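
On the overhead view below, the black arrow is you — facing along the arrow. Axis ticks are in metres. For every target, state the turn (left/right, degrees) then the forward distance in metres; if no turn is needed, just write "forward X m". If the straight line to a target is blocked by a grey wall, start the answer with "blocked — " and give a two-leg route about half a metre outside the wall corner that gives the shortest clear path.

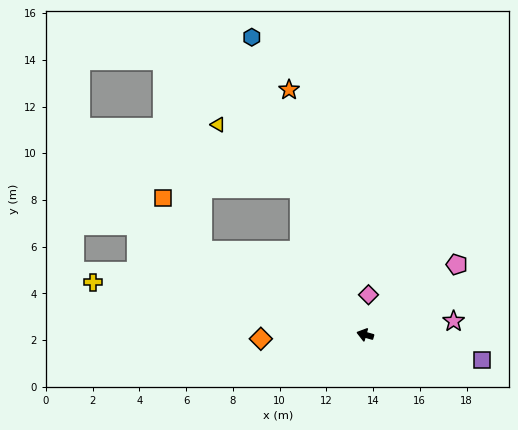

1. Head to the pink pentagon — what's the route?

turn right 127°, forward 4.9 m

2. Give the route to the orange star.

turn right 57°, forward 11.0 m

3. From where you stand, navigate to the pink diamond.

turn right 79°, forward 1.7 m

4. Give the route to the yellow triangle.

blocked — turn right 50°, forward 6.9 m, then turn left 28°, forward 4.4 m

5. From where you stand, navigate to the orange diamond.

turn left 18°, forward 4.5 m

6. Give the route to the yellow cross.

turn left 5°, forward 11.9 m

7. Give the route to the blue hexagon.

turn right 53°, forward 13.6 m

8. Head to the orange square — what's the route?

blocked — turn right 11°, forward 7.8 m, then turn right 26°, forward 2.8 m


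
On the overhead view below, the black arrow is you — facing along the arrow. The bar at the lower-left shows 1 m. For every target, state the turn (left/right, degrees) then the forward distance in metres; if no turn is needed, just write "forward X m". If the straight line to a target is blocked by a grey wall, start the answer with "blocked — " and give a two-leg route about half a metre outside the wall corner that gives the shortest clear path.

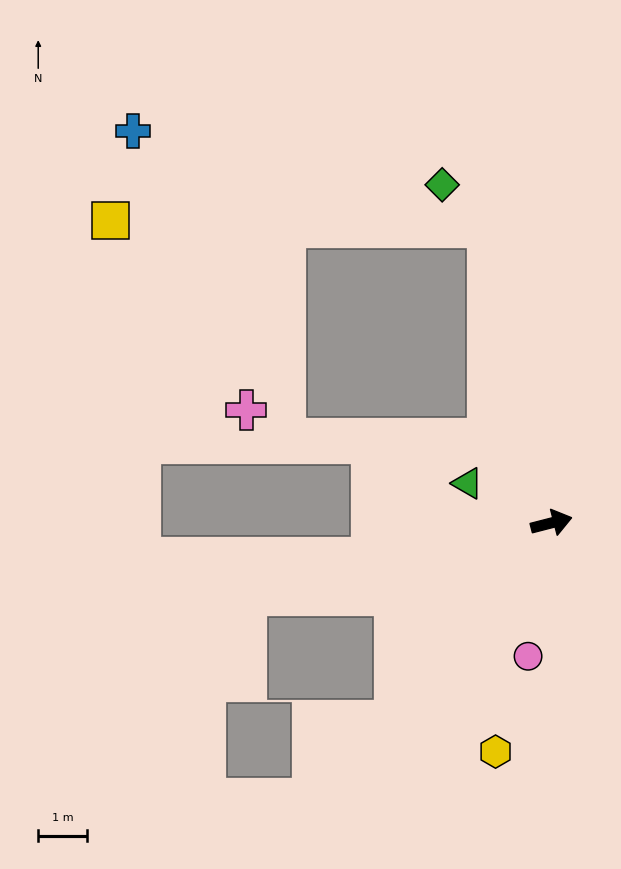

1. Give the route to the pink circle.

turn right 114°, forward 2.8 m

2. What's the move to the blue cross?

blocked — turn left 88°, forward 6.2 m, then turn left 62°, forward 7.6 m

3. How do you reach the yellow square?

blocked — turn left 88°, forward 6.2 m, then turn left 77°, forward 7.8 m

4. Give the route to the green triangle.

turn left 140°, forward 1.9 m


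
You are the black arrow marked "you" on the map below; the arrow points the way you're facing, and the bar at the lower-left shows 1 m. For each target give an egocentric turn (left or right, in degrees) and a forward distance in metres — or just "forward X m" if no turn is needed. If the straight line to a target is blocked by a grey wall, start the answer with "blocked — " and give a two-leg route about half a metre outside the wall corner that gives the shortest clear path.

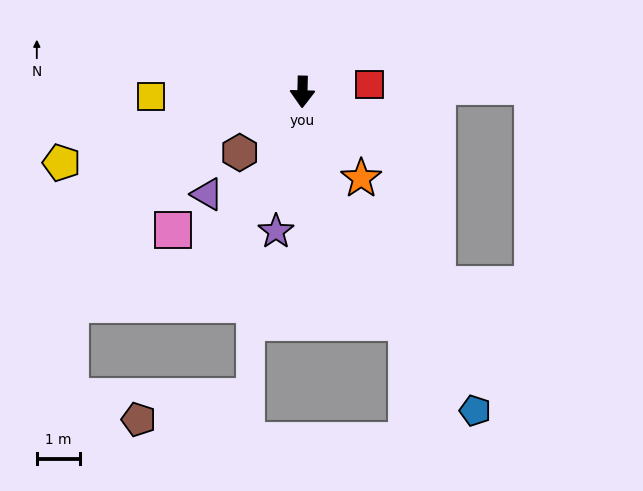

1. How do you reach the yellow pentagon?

turn right 72°, forward 5.8 m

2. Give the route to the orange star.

turn left 35°, forward 2.4 m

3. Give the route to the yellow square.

turn right 87°, forward 3.5 m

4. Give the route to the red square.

turn left 97°, forward 1.6 m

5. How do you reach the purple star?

turn right 9°, forward 3.3 m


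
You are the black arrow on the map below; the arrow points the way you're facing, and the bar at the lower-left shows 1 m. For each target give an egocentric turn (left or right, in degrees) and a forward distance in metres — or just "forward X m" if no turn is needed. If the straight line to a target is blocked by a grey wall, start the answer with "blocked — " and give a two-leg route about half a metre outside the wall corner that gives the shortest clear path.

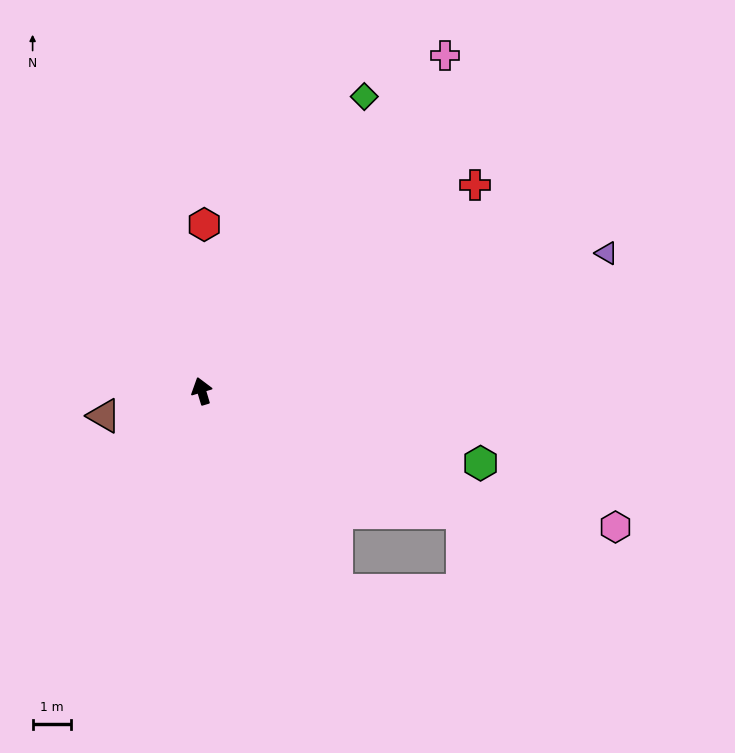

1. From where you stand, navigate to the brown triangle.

turn left 88°, forward 2.7 m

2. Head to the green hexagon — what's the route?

turn right 121°, forward 7.6 m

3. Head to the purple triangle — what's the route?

turn right 88°, forward 11.3 m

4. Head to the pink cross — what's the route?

turn right 53°, forward 10.9 m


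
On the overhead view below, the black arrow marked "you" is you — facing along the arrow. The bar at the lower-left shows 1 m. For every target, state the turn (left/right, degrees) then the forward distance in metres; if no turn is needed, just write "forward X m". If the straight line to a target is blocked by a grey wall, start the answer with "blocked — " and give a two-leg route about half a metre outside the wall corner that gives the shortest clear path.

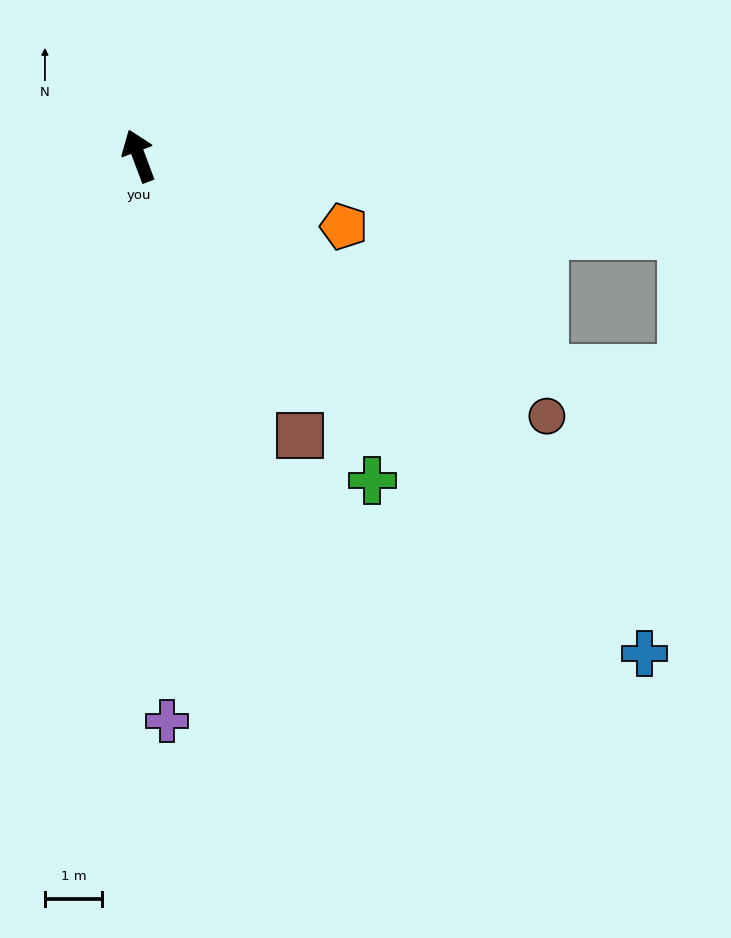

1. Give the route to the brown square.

turn right 171°, forward 5.6 m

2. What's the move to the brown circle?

turn right 143°, forward 8.5 m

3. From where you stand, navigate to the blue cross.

turn right 155°, forward 12.4 m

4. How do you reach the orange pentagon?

turn right 130°, forward 3.8 m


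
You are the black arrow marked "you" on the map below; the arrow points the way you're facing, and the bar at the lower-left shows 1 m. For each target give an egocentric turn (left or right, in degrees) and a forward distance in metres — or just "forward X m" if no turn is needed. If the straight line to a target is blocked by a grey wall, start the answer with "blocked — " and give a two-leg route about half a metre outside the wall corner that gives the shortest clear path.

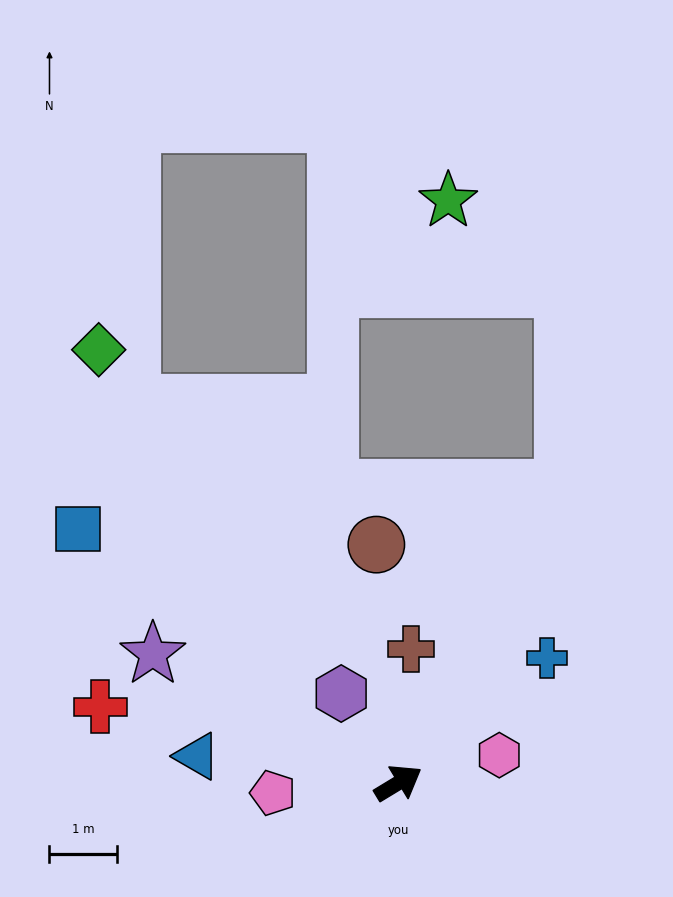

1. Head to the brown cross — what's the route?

turn left 53°, forward 2.0 m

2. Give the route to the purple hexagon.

turn left 91°, forward 1.6 m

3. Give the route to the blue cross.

turn left 9°, forward 2.9 m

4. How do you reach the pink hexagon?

turn right 16°, forward 1.6 m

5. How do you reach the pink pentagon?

turn left 153°, forward 1.9 m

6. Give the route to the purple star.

turn left 121°, forward 4.1 m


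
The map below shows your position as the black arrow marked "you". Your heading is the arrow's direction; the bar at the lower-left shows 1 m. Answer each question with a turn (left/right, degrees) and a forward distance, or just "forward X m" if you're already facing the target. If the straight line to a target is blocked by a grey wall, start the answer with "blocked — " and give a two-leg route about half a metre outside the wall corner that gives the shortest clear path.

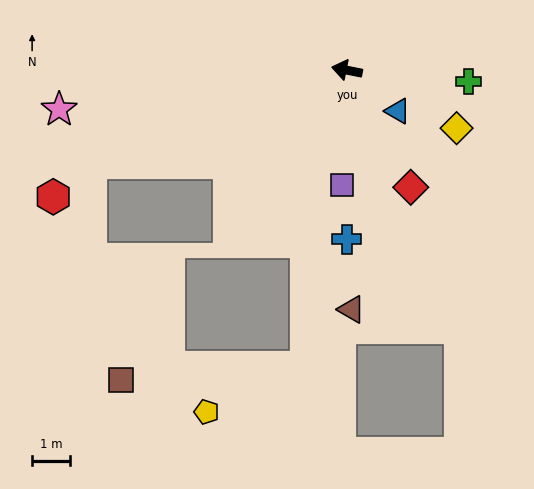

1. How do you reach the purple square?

turn left 99°, forward 3.0 m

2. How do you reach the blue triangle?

turn left 153°, forward 1.7 m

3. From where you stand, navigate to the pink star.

turn left 19°, forward 7.6 m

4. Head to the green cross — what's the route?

turn right 174°, forward 3.2 m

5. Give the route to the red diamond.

turn left 130°, forward 3.5 m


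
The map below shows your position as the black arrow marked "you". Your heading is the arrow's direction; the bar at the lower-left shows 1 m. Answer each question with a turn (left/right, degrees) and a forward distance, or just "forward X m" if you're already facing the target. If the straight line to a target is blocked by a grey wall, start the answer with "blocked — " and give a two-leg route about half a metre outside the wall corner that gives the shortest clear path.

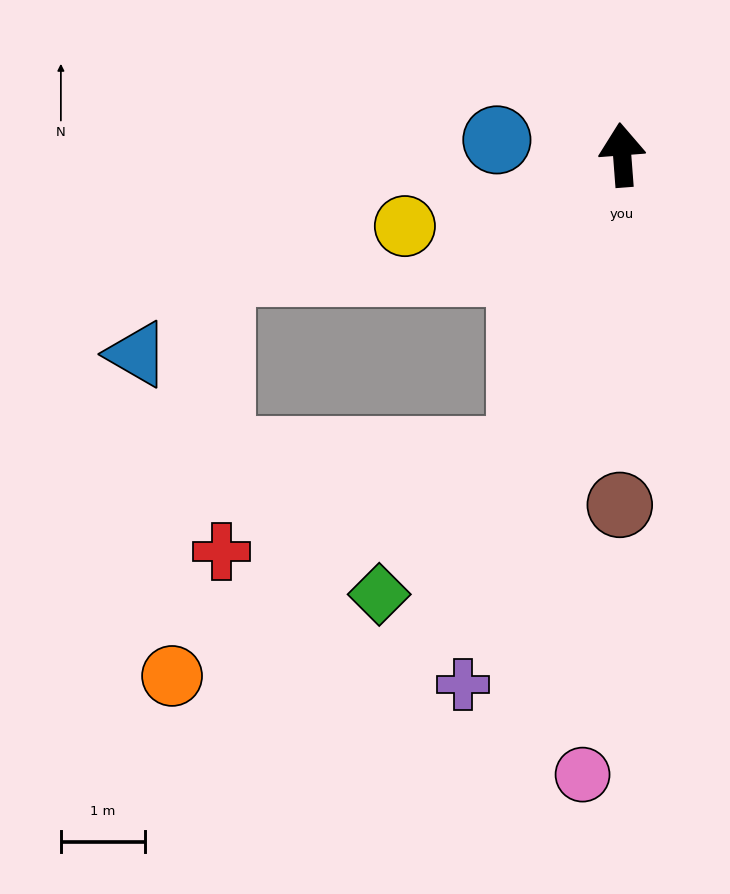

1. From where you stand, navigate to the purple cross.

turn left 159°, forward 6.6 m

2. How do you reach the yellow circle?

turn left 104°, forward 2.7 m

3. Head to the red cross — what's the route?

blocked — turn left 157°, forward 3.7 m, then turn right 53°, forward 3.8 m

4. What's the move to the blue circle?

turn left 79°, forward 1.5 m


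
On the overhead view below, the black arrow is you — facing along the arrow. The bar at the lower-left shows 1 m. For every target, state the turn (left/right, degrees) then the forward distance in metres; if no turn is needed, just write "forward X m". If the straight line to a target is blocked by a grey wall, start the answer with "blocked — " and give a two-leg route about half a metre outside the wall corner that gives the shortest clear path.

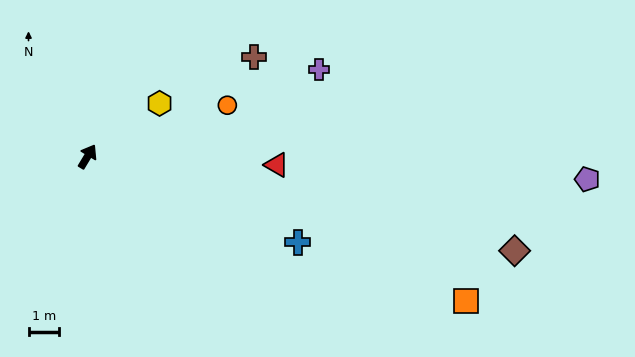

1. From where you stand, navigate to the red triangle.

turn right 62°, forward 6.1 m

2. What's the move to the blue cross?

turn right 81°, forward 7.4 m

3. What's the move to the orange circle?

turn right 39°, forward 4.8 m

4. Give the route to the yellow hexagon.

turn right 23°, forward 2.9 m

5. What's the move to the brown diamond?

turn right 71°, forward 14.2 m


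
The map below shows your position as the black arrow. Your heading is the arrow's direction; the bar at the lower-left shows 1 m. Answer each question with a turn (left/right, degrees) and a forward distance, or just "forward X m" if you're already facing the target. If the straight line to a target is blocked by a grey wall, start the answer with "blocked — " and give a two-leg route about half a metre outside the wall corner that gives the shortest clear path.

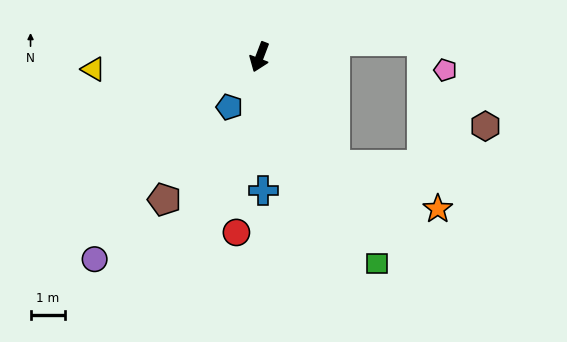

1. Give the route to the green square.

turn left 50°, forward 6.8 m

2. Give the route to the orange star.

blocked — turn left 56°, forward 3.8 m, then turn left 32°, forward 3.2 m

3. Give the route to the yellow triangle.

turn right 65°, forward 4.8 m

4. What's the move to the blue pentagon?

turn right 10°, forward 1.7 m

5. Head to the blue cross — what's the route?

turn left 22°, forward 3.8 m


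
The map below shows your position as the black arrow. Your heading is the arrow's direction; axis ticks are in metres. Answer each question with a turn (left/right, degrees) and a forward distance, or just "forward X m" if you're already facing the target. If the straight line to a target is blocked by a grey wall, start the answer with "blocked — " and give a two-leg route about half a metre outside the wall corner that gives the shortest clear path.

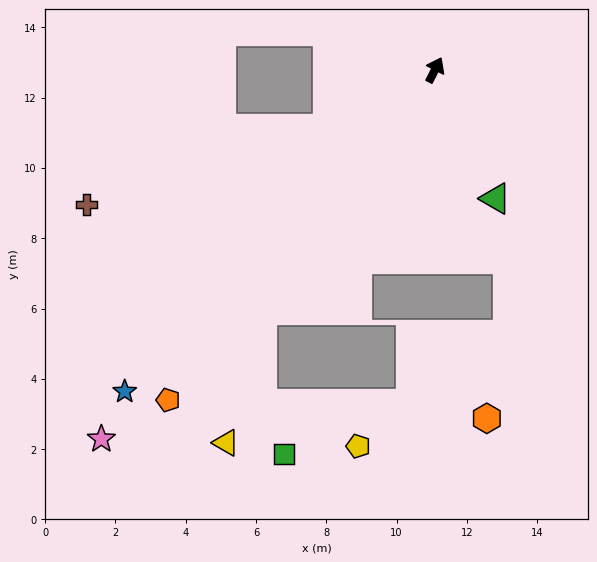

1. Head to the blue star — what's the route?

turn left 163°, forward 12.7 m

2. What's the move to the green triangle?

turn right 128°, forward 4.0 m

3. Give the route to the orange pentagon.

turn left 168°, forward 12.1 m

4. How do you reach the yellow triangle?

blocked — turn left 171°, forward 8.4 m, then turn left 21°, forward 3.9 m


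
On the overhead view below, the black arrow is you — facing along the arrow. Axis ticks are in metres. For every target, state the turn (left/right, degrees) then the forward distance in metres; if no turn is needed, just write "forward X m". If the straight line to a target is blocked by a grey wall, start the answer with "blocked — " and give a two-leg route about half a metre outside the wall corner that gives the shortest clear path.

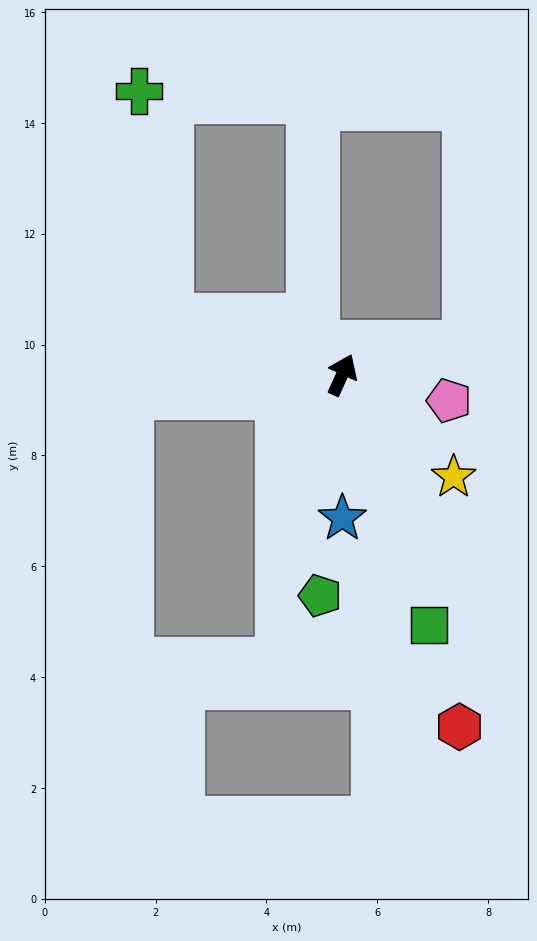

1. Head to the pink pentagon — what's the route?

turn right 79°, forward 2.0 m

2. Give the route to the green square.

turn right 137°, forward 4.8 m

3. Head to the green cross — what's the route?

blocked — turn left 96°, forward 3.3 m, then turn right 64°, forward 4.1 m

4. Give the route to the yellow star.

turn right 108°, forward 2.7 m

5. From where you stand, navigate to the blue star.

turn right 156°, forward 2.6 m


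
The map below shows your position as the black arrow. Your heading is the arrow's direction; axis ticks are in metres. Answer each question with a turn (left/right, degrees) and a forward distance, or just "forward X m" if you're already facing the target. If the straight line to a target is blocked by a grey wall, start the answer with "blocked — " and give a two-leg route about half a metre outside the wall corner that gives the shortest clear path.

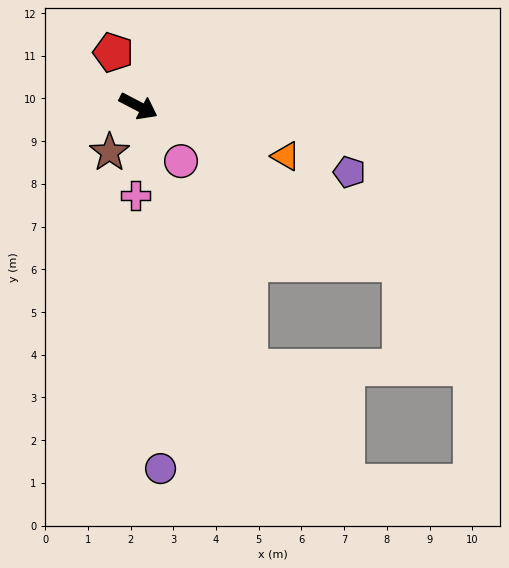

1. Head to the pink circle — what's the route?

turn right 25°, forward 1.6 m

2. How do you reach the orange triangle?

turn left 9°, forward 3.6 m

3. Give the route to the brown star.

turn right 94°, forward 1.3 m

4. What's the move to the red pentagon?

turn left 143°, forward 1.4 m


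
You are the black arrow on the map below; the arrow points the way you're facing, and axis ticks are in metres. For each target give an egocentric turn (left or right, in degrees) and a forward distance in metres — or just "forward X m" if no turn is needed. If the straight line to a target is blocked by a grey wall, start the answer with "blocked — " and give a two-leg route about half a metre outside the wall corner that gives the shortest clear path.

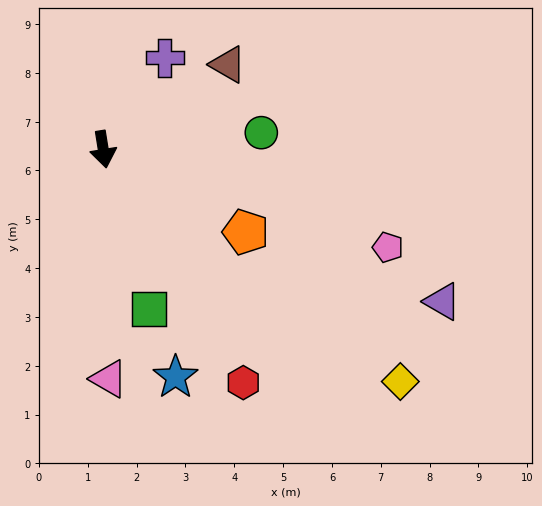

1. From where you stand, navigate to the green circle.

turn left 87°, forward 3.3 m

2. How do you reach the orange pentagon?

turn left 51°, forward 3.4 m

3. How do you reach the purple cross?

turn left 137°, forward 2.3 m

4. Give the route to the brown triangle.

turn left 115°, forward 3.1 m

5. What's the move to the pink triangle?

turn right 8°, forward 4.7 m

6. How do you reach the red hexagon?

turn left 22°, forward 5.6 m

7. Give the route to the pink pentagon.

turn left 62°, forward 6.2 m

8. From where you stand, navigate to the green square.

turn left 7°, forward 3.4 m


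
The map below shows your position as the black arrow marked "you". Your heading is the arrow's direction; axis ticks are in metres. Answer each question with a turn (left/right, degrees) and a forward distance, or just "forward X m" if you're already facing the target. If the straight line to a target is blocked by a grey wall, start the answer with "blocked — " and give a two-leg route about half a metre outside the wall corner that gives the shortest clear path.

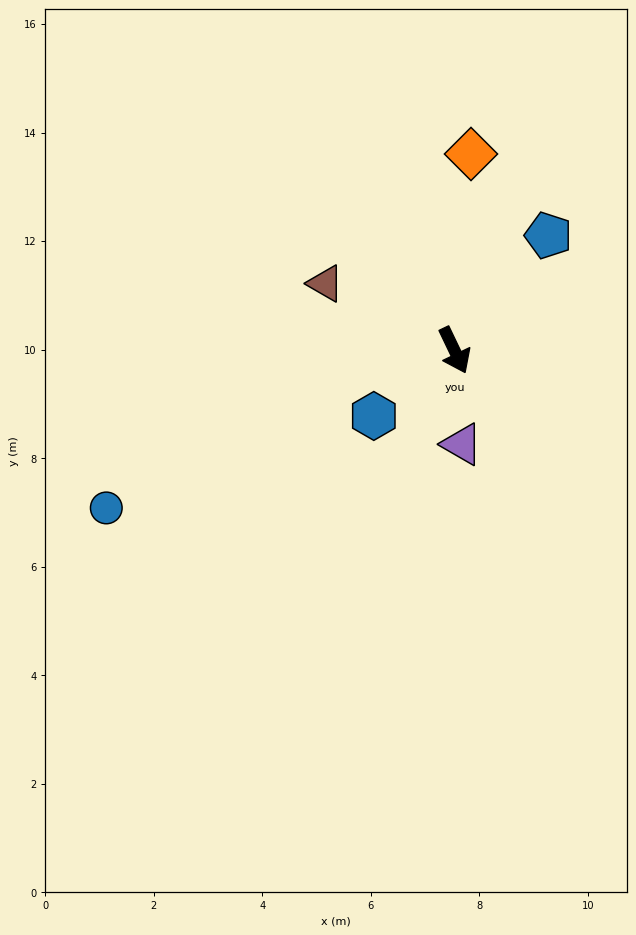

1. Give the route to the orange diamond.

turn left 150°, forward 3.6 m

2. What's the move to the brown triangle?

turn right 143°, forward 2.7 m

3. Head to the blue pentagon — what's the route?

turn left 115°, forward 2.7 m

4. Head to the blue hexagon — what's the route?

turn right 76°, forward 1.9 m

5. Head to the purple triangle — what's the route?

turn right 21°, forward 1.7 m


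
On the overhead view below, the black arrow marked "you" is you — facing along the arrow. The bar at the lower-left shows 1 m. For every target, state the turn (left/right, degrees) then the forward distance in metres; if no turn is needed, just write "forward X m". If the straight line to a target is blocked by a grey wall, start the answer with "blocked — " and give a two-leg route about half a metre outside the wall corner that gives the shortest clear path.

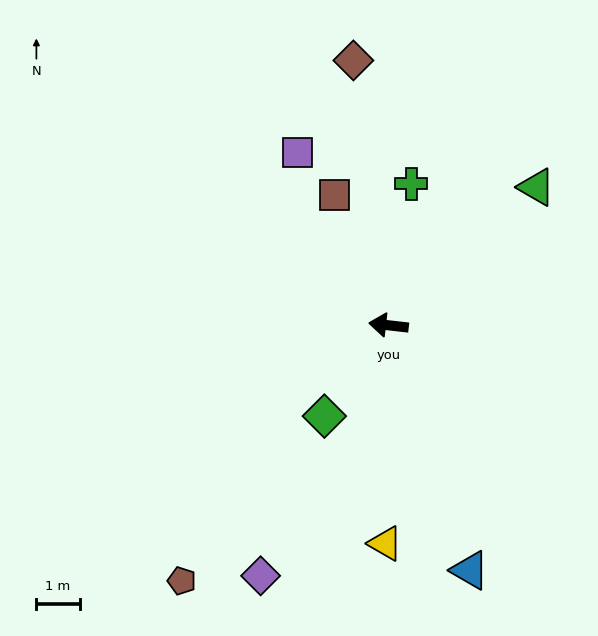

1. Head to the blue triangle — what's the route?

turn left 115°, forward 6.0 m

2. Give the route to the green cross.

turn right 93°, forward 3.3 m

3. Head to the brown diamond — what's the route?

turn right 76°, forward 6.2 m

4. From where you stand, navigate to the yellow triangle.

turn left 96°, forward 5.0 m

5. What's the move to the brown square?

turn right 61°, forward 3.3 m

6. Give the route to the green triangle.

turn right 130°, forward 4.7 m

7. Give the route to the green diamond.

turn left 61°, forward 2.6 m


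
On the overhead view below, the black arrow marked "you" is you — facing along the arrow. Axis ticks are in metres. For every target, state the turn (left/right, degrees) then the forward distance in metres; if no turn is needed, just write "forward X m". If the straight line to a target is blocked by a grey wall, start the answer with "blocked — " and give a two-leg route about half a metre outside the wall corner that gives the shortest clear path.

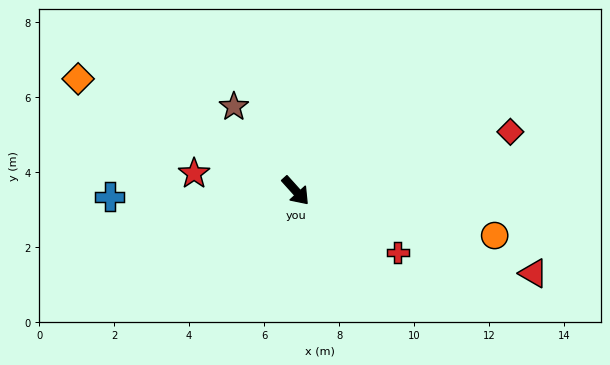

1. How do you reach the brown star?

turn left 174°, forward 2.8 m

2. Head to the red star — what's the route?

turn right 142°, forward 2.7 m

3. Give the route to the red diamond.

turn left 63°, forward 5.9 m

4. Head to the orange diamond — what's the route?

turn right 159°, forward 6.5 m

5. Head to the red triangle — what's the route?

turn left 29°, forward 6.7 m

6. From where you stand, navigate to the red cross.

turn left 17°, forward 3.2 m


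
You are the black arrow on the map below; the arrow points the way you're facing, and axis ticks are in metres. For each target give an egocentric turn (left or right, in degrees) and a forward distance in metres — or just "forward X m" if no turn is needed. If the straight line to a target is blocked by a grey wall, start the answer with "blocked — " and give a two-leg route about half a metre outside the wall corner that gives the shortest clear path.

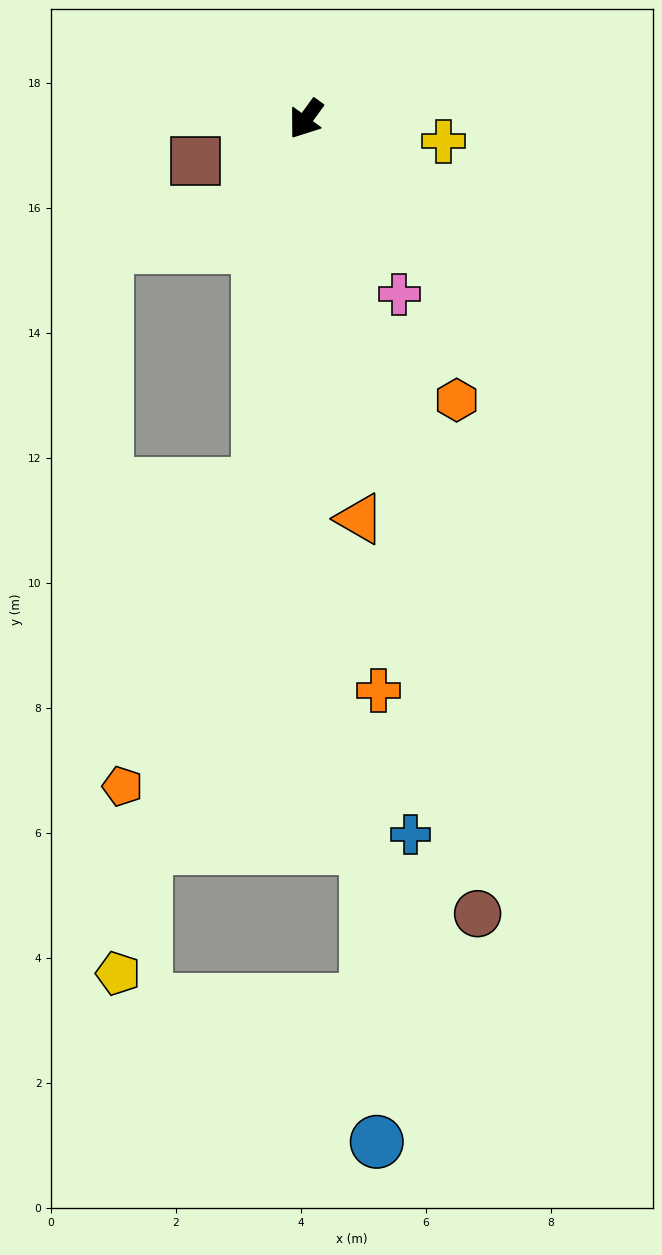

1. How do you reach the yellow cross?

turn left 117°, forward 2.2 m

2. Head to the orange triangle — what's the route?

turn left 44°, forward 6.5 m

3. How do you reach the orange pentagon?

blocked — turn left 28°, forward 5.9 m, then turn right 16°, forward 5.3 m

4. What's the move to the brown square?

turn right 33°, forward 1.9 m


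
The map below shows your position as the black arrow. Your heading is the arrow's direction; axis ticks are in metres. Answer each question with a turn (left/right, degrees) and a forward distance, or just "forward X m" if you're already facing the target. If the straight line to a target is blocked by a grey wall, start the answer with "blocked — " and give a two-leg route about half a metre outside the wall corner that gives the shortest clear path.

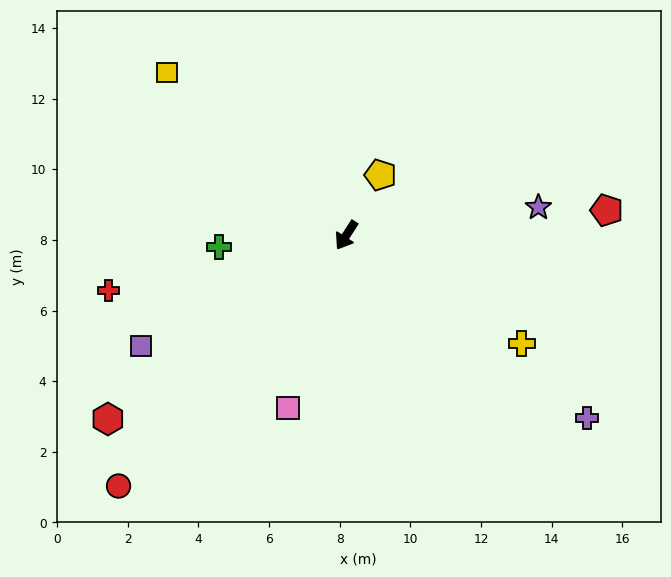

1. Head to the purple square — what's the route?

turn right 29°, forward 6.6 m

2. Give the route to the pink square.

turn left 14°, forward 5.2 m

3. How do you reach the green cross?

turn right 52°, forward 3.6 m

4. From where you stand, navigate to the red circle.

turn right 9°, forward 9.6 m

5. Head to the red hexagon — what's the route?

turn right 20°, forward 8.5 m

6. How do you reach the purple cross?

turn left 86°, forward 8.6 m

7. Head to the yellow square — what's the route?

turn right 99°, forward 6.9 m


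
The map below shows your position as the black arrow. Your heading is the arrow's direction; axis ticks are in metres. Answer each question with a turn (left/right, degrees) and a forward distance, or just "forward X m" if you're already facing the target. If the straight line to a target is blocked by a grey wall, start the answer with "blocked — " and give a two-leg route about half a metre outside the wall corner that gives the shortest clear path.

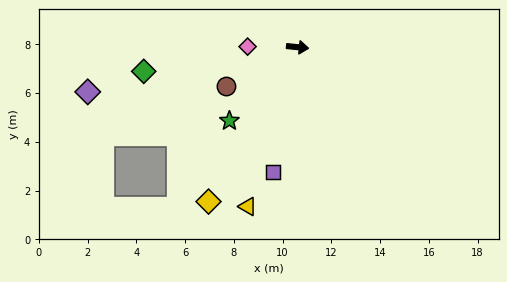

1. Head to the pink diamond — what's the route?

turn right 175°, forward 2.0 m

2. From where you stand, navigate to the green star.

turn right 127°, forward 4.1 m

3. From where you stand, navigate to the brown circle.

turn right 145°, forward 3.3 m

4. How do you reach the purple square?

turn right 95°, forward 5.2 m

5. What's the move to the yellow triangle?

turn right 102°, forward 6.8 m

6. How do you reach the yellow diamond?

turn right 114°, forward 7.3 m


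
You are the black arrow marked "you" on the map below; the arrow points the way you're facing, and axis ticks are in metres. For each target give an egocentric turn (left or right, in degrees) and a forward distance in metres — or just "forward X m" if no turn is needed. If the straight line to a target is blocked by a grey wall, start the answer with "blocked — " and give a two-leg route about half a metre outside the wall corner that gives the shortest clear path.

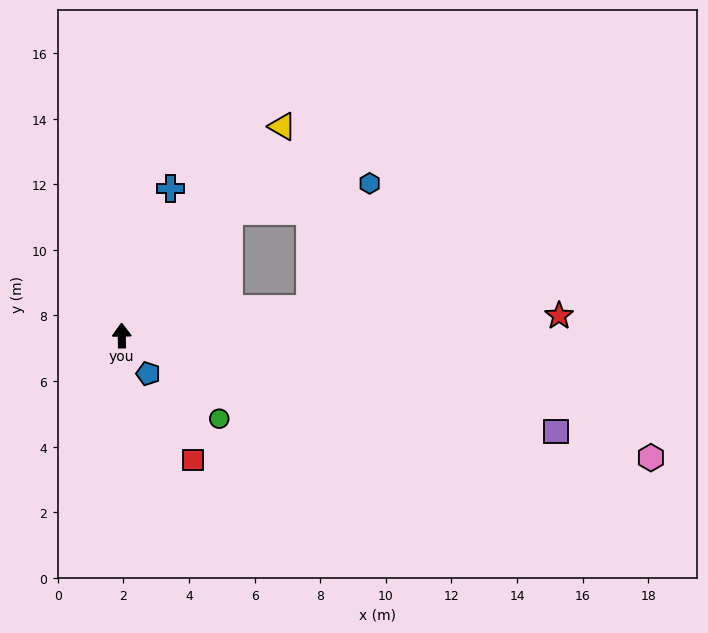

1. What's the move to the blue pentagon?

turn right 146°, forward 1.4 m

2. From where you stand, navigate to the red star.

turn right 88°, forward 13.3 m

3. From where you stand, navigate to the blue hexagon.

blocked — turn right 42°, forward 5.0 m, then turn right 38°, forward 4.4 m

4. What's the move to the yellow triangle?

turn right 38°, forward 8.0 m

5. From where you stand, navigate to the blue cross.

turn right 19°, forward 4.7 m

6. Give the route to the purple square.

turn right 103°, forward 13.6 m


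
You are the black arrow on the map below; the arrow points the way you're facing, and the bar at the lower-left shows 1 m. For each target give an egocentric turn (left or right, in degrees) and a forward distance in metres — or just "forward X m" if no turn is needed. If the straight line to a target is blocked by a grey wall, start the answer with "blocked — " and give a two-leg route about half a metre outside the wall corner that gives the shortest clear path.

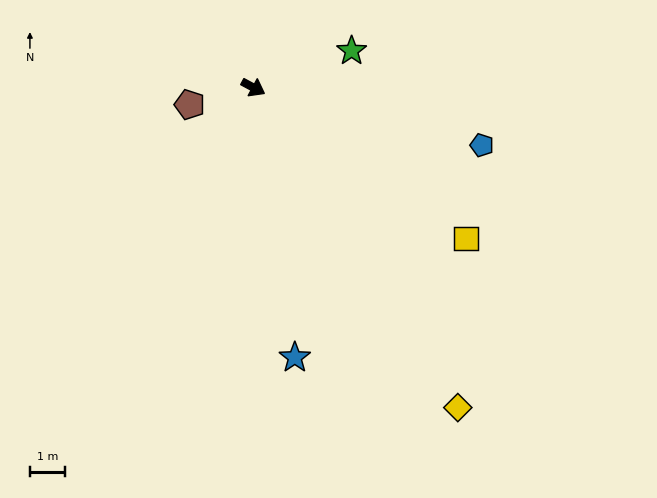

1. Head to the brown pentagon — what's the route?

turn right 137°, forward 1.9 m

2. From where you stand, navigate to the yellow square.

turn right 7°, forward 7.4 m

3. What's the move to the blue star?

turn right 53°, forward 7.8 m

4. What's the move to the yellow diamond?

turn right 29°, forward 10.8 m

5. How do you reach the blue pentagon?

turn left 14°, forward 6.7 m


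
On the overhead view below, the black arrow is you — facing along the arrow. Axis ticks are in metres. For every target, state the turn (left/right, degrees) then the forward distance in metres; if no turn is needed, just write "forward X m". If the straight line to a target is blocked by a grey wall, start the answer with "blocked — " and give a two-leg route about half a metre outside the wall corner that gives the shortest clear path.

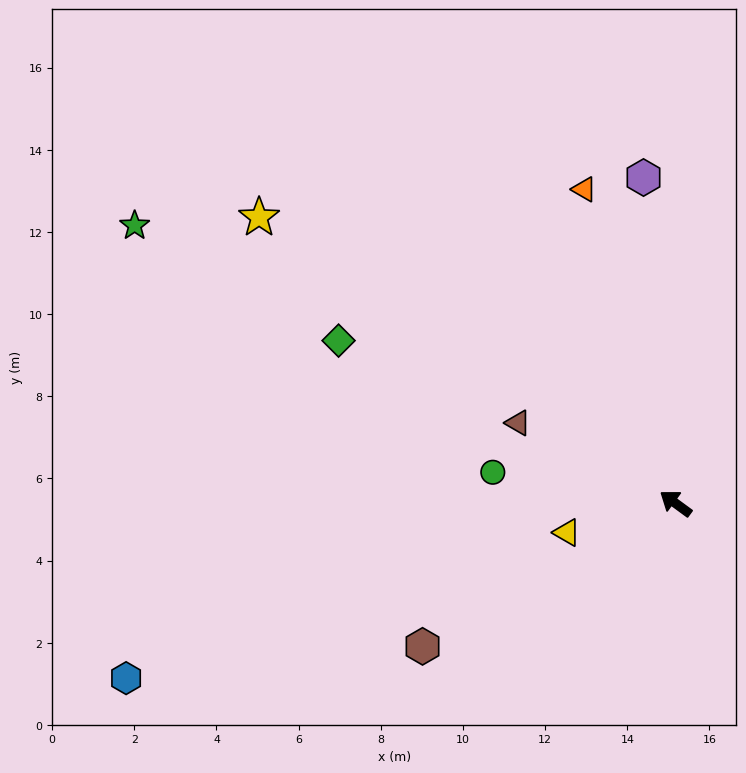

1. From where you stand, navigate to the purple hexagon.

turn right 48°, forward 8.0 m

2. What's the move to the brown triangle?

turn left 9°, forward 4.3 m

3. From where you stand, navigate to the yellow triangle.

turn left 51°, forward 2.7 m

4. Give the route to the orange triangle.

turn right 38°, forward 8.0 m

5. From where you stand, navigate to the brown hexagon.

turn left 66°, forward 7.1 m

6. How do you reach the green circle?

turn left 27°, forward 4.5 m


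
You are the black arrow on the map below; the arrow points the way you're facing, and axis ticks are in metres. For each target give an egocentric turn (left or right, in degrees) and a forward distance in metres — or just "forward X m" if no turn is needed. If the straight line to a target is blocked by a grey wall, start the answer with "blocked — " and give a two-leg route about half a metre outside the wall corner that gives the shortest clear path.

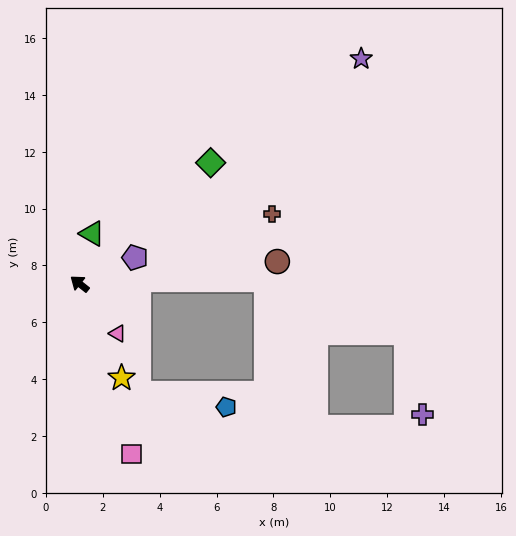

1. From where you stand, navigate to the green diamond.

turn right 99°, forward 6.3 m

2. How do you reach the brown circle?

turn right 135°, forward 7.0 m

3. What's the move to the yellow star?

turn left 152°, forward 3.6 m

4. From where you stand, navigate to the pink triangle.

turn left 166°, forward 2.2 m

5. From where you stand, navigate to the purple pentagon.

turn right 116°, forward 2.2 m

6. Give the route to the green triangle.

turn right 66°, forward 1.8 m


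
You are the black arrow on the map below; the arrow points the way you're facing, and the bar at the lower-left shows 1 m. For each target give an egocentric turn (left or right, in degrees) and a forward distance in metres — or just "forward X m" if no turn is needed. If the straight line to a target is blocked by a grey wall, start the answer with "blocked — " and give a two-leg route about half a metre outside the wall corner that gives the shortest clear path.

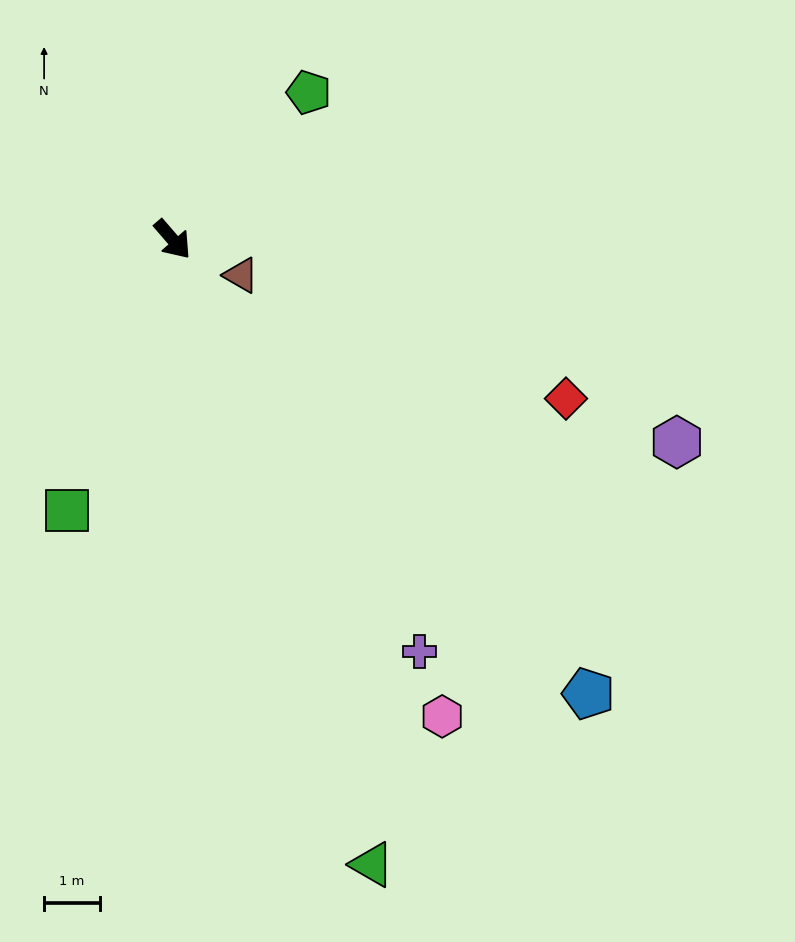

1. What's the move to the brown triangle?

turn left 22°, forward 1.4 m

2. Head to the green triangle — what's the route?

turn right 23°, forward 11.7 m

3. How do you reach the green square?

turn right 62°, forward 5.2 m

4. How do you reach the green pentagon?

turn left 96°, forward 3.6 m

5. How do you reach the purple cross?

turn right 10°, forward 8.6 m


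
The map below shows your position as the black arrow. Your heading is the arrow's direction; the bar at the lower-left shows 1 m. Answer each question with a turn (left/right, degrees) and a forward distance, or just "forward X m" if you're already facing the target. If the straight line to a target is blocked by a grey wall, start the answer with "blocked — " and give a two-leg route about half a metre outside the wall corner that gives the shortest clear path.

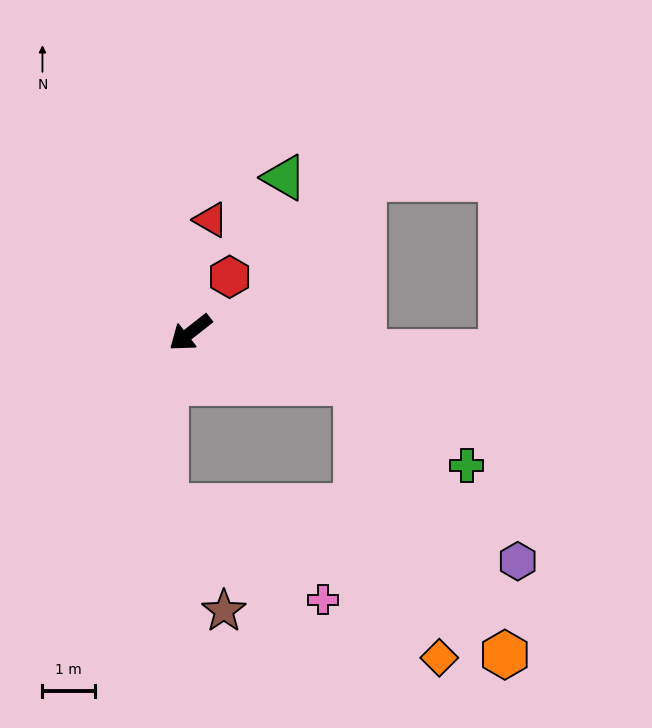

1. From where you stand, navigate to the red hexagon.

turn right 163°, forward 1.3 m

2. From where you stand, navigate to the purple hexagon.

blocked — turn left 125°, forward 3.3 m, then turn right 31°, forward 4.6 m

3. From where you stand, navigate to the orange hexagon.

blocked — turn left 125°, forward 3.3 m, then turn right 44°, forward 5.9 m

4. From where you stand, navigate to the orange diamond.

blocked — turn left 125°, forward 3.3 m, then turn right 56°, forward 5.5 m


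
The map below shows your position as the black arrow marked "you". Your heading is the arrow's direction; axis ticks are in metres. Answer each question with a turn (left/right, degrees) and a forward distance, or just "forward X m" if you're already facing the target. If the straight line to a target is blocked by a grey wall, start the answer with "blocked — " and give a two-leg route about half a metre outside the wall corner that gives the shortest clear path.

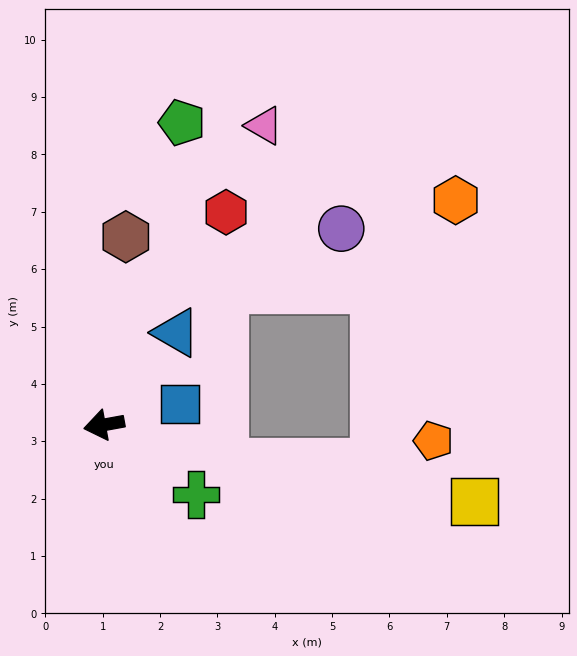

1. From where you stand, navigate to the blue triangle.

turn right 138°, forward 2.0 m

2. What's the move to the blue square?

turn right 175°, forward 1.4 m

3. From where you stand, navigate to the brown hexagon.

turn right 107°, forward 3.3 m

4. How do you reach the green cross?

turn left 133°, forward 2.0 m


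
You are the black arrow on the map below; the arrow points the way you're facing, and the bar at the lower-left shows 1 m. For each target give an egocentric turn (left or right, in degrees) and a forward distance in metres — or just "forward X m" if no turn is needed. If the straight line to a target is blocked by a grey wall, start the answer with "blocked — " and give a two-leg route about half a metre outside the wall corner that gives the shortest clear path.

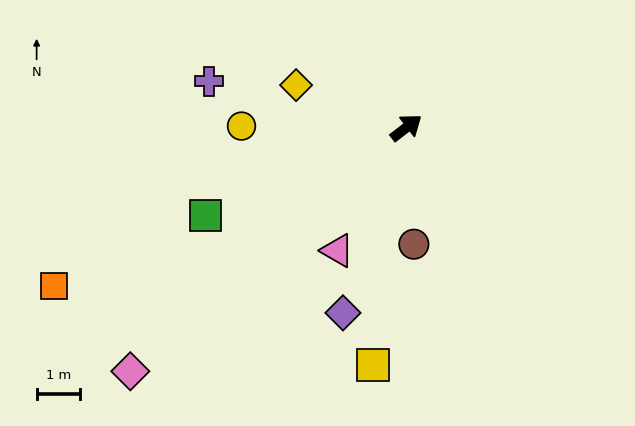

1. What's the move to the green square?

turn left 166°, forward 5.0 m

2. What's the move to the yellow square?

turn right 135°, forward 5.5 m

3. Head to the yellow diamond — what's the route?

turn left 121°, forward 2.7 m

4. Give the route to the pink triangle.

turn right 157°, forward 3.2 m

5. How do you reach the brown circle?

turn right 124°, forward 2.7 m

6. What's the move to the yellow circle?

turn left 142°, forward 3.8 m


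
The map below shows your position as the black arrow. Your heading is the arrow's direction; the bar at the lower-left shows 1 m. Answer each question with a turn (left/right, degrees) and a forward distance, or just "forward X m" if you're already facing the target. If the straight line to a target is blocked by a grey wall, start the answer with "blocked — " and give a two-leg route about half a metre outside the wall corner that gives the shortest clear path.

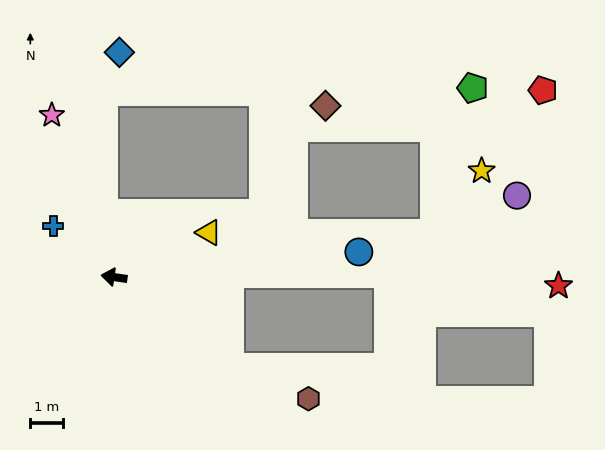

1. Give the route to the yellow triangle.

turn right 147°, forward 3.2 m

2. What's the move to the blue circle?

turn right 166°, forward 7.4 m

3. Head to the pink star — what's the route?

turn right 61°, forward 5.2 m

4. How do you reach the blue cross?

turn right 32°, forward 2.4 m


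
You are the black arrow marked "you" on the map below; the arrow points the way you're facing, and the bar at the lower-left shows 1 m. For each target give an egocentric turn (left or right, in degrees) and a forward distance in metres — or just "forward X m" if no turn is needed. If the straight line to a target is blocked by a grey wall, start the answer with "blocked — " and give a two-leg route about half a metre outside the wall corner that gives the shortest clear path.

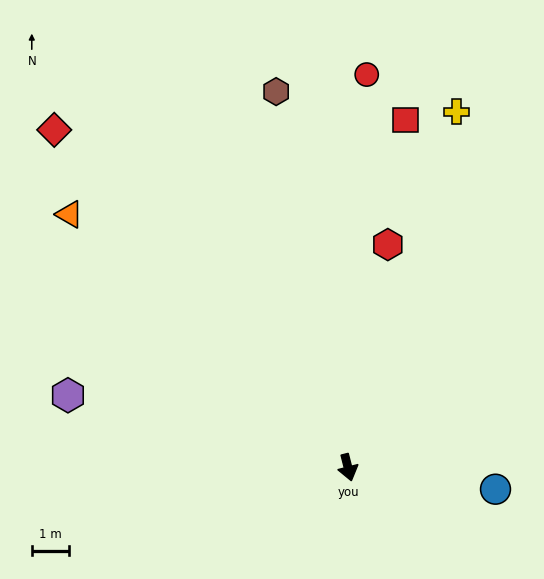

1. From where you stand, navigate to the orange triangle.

turn right 146°, forward 10.1 m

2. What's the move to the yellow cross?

turn left 149°, forward 10.0 m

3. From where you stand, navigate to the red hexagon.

turn left 156°, forward 6.1 m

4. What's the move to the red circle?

turn left 163°, forward 10.5 m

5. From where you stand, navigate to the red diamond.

turn right 153°, forward 12.0 m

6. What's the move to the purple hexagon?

turn right 119°, forward 7.7 m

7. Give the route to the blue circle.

turn left 67°, forward 4.0 m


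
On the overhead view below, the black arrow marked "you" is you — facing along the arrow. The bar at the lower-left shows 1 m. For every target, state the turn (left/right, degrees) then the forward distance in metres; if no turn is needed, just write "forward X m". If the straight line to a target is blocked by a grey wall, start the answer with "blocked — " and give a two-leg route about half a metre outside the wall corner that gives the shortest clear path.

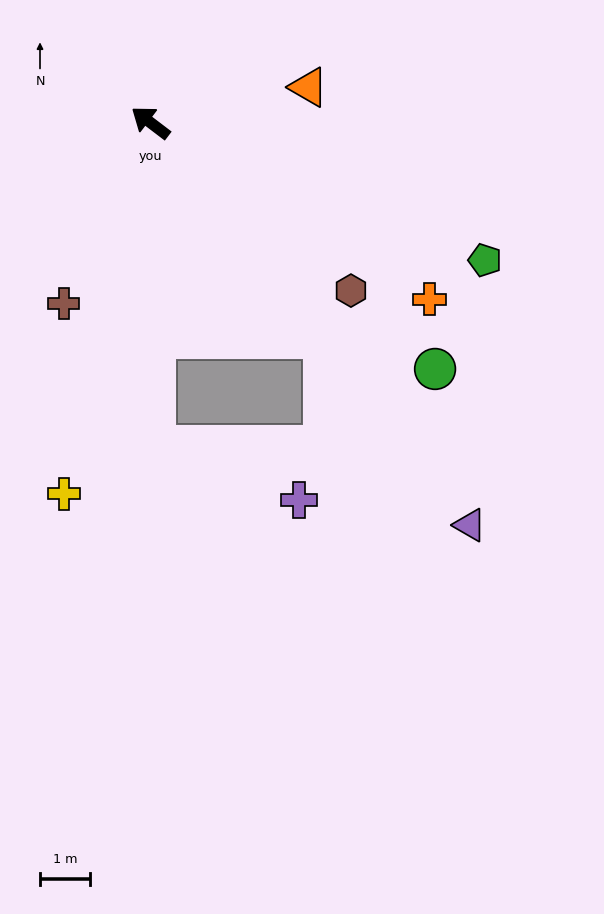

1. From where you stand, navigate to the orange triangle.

turn right 130°, forward 3.3 m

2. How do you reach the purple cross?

blocked — turn left 128°, forward 6.5 m, then turn left 69°, forward 3.1 m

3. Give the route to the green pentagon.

turn right 165°, forward 7.3 m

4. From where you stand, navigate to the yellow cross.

turn left 114°, forward 7.7 m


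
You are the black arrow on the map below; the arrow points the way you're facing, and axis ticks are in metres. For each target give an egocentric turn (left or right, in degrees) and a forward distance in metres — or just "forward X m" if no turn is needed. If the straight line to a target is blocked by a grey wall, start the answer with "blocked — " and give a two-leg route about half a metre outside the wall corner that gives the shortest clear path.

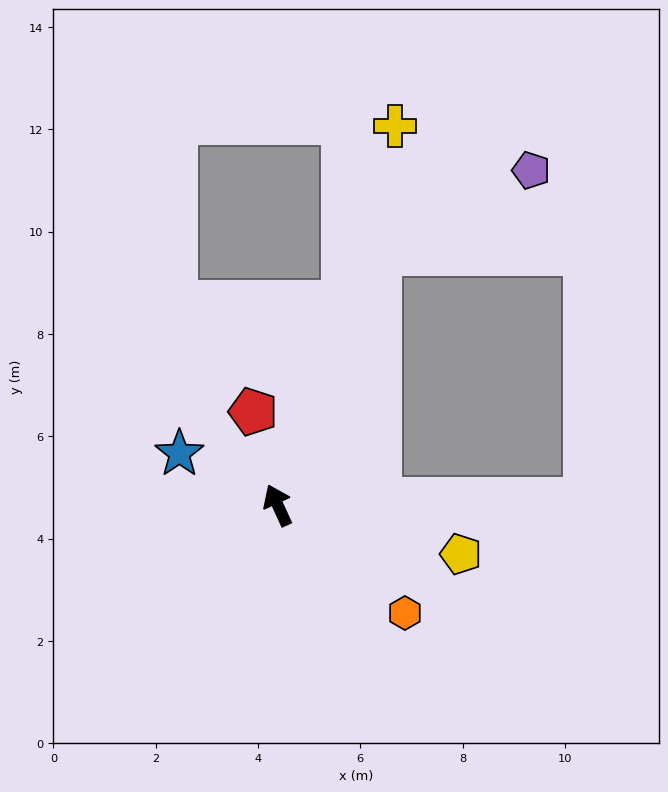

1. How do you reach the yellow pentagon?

turn right 129°, forward 3.7 m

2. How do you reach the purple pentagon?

blocked — turn right 47°, forward 5.3 m, then turn right 39°, forward 3.4 m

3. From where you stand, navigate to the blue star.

turn left 38°, forward 2.2 m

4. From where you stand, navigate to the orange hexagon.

turn right 155°, forward 3.3 m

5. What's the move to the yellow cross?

turn right 42°, forward 7.8 m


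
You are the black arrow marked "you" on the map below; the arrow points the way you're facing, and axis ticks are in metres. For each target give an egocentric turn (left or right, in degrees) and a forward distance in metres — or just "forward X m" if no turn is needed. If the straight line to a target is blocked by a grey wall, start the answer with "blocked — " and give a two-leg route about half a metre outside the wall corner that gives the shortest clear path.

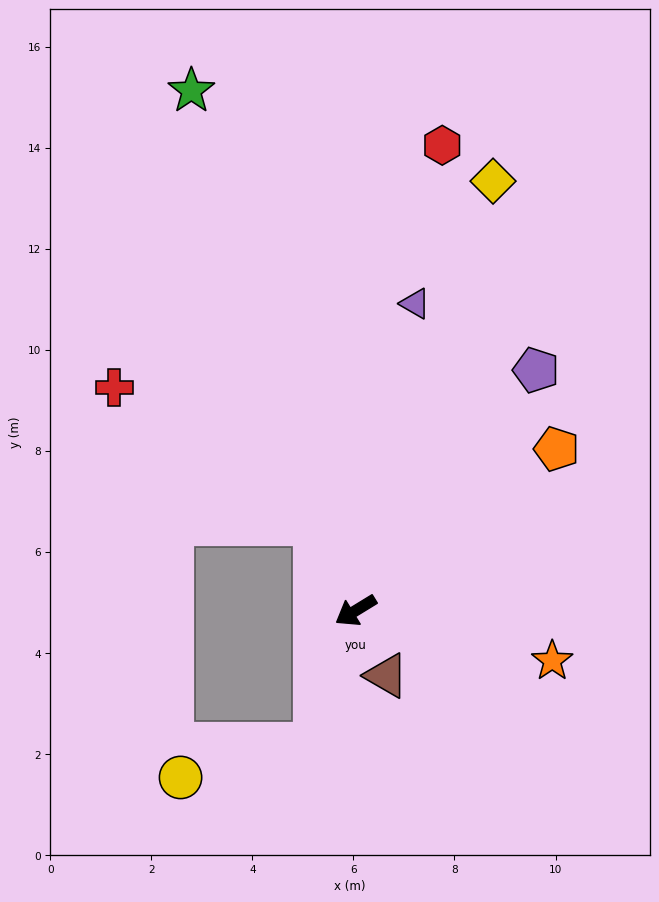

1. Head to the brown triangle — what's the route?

turn left 84°, forward 1.4 m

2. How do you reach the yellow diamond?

turn right 139°, forward 8.9 m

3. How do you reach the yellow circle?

blocked — turn left 42°, forward 2.8 m, then turn right 60°, forward 2.7 m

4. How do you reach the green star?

turn right 104°, forward 10.8 m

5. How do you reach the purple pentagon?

turn right 158°, forward 5.9 m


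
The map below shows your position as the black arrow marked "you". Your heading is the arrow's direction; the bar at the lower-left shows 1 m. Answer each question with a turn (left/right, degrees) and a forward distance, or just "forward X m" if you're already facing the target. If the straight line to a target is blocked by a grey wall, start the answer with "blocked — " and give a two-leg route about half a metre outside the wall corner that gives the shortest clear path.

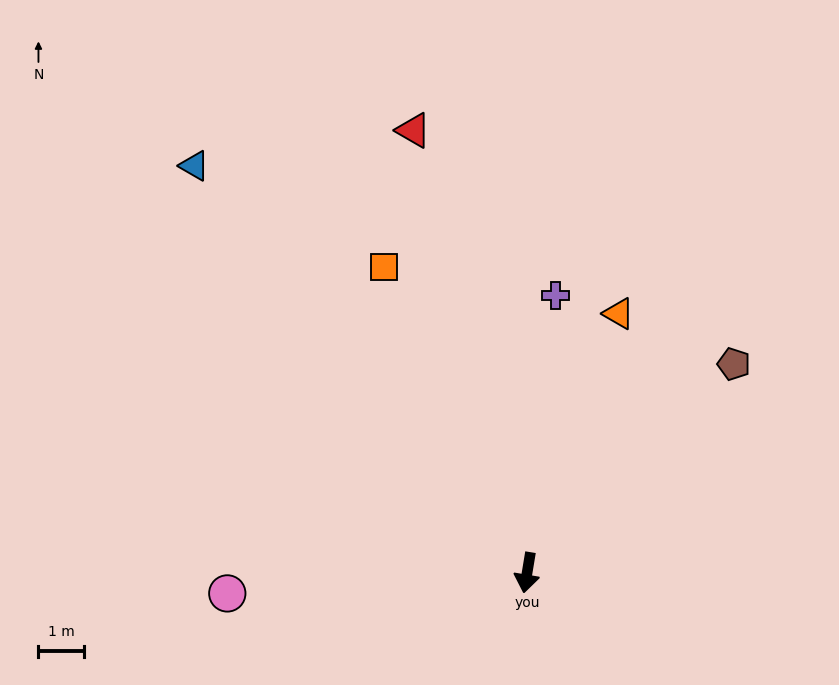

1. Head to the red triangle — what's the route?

turn right 156°, forward 10.0 m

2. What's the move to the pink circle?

turn right 77°, forward 6.6 m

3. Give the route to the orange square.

turn right 146°, forward 7.4 m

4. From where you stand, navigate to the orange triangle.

turn left 170°, forward 6.0 m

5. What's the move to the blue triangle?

turn right 131°, forward 11.5 m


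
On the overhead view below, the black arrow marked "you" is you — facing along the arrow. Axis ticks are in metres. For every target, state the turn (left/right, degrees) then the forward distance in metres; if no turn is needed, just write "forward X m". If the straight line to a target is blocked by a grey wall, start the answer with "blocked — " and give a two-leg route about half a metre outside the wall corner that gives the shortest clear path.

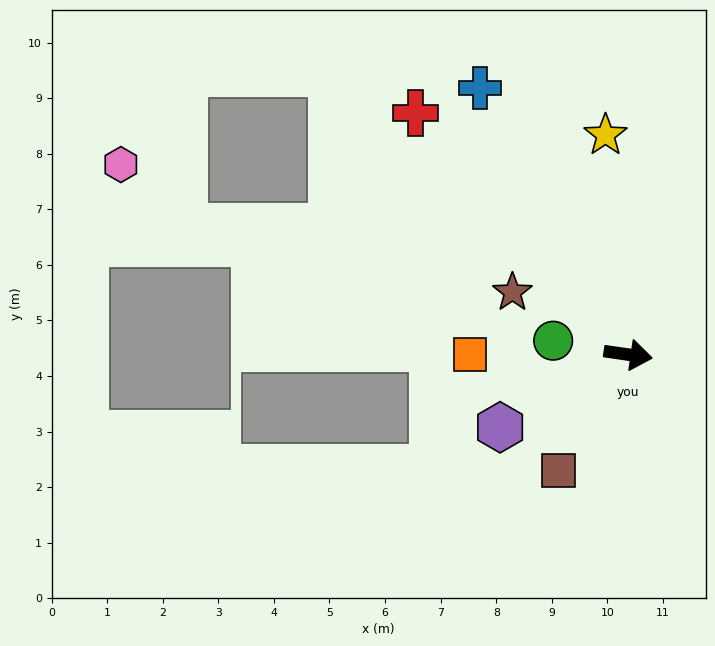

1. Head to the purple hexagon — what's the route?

turn right 142°, forward 2.6 m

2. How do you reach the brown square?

turn right 113°, forward 2.4 m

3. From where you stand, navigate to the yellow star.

turn left 104°, forward 4.0 m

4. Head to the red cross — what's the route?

turn left 140°, forward 5.8 m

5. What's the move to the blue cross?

turn left 127°, forward 5.5 m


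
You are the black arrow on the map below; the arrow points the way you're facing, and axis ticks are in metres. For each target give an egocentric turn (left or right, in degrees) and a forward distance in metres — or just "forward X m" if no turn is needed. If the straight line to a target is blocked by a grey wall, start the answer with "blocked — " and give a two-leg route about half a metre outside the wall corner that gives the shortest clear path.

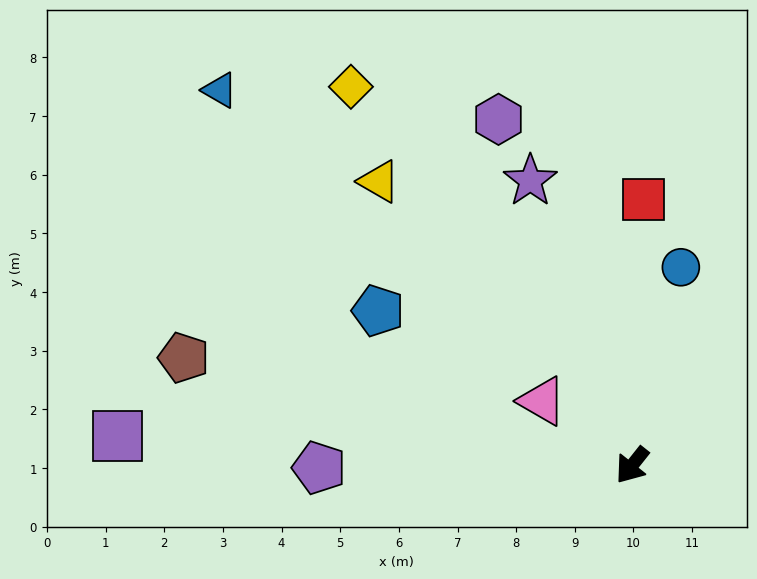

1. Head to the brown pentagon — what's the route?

turn right 65°, forward 7.9 m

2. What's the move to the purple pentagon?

turn right 51°, forward 5.3 m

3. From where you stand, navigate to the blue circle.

turn right 155°, forward 3.5 m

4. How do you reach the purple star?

turn right 122°, forward 5.2 m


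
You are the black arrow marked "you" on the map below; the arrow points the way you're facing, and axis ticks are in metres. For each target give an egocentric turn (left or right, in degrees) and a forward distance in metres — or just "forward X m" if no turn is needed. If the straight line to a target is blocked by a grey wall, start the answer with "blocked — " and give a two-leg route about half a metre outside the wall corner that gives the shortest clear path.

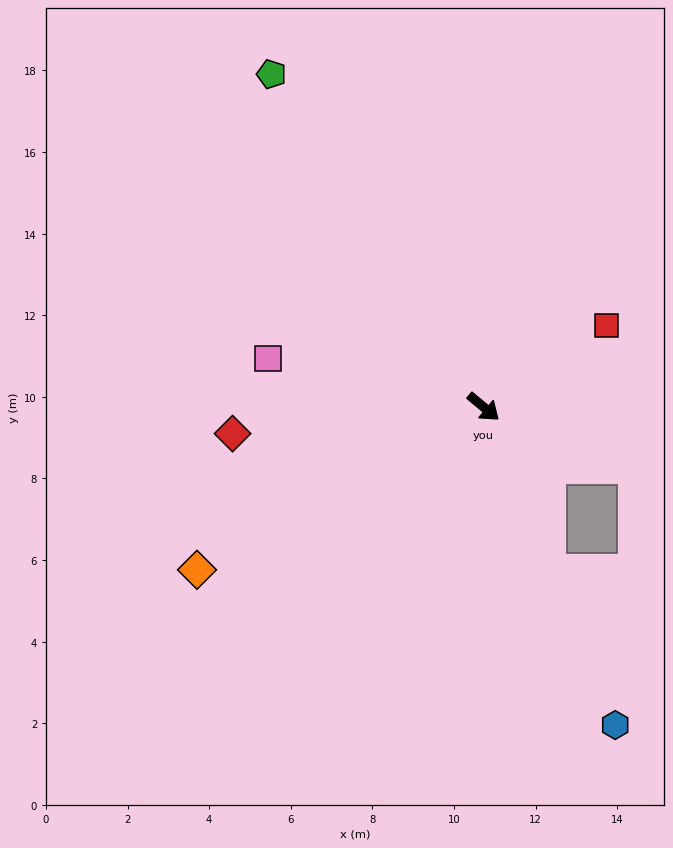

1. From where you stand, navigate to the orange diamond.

turn right 111°, forward 8.1 m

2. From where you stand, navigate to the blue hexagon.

turn right 28°, forward 8.4 m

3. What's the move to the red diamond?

turn right 134°, forward 6.2 m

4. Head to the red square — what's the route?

turn left 74°, forward 3.6 m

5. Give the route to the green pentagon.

turn left 162°, forward 9.7 m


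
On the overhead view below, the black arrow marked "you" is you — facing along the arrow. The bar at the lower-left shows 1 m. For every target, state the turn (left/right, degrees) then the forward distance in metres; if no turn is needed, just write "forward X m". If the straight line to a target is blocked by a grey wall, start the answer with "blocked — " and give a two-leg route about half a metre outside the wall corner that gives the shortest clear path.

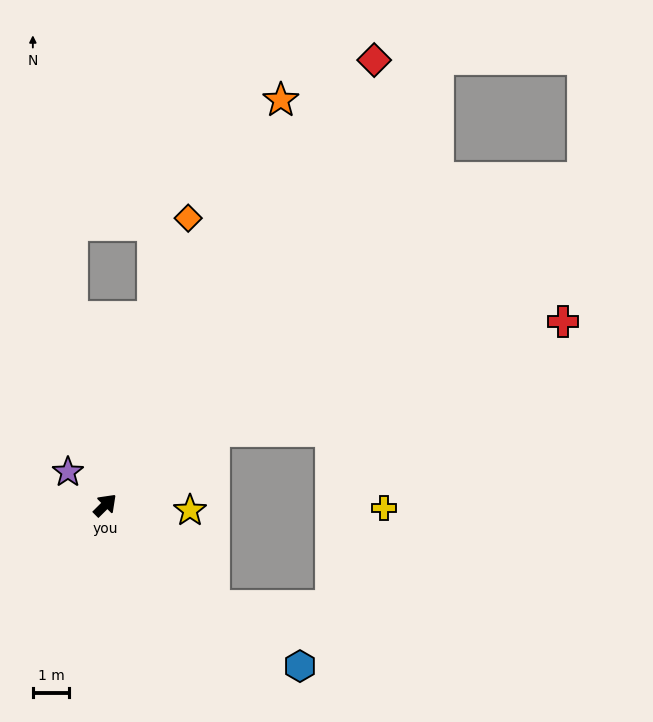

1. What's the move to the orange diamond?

turn left 29°, forward 8.2 m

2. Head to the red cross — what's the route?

blocked — turn right 11°, forward 3.6 m, then turn right 16°, forward 10.1 m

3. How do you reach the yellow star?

turn right 48°, forward 2.3 m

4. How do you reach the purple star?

turn left 94°, forward 1.4 m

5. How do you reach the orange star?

turn left 22°, forward 12.2 m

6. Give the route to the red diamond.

turn left 14°, forward 14.4 m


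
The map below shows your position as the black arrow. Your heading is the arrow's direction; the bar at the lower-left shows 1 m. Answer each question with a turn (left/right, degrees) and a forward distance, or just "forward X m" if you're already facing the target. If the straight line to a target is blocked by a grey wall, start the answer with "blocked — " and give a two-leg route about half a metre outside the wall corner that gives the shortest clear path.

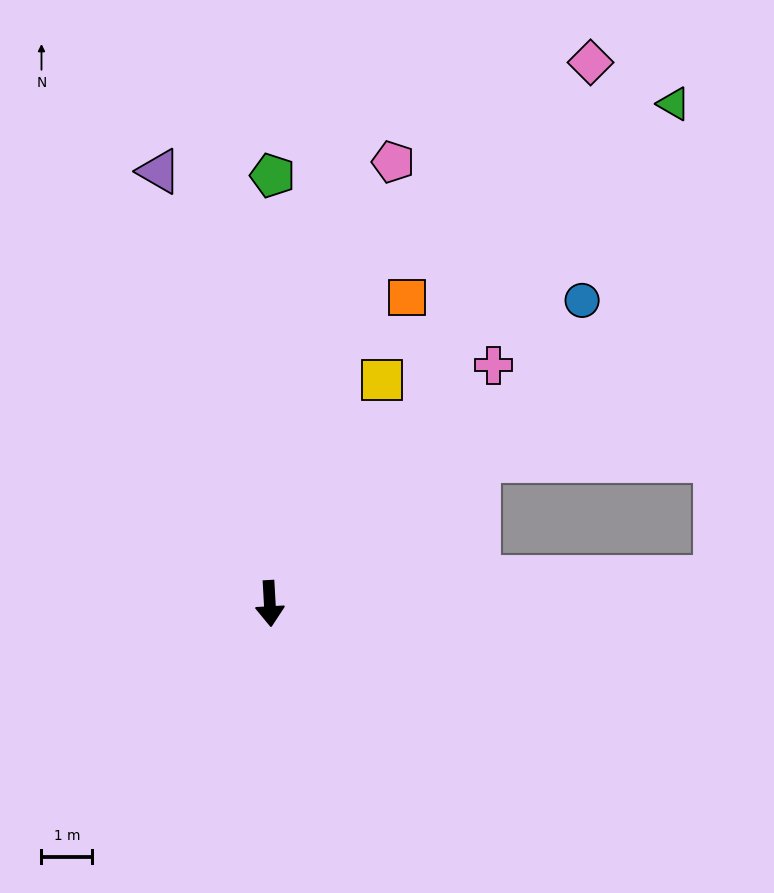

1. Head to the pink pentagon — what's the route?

turn left 161°, forward 9.0 m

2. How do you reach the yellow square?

turn left 150°, forward 4.9 m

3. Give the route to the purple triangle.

turn right 169°, forward 8.8 m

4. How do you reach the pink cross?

turn left 134°, forward 6.4 m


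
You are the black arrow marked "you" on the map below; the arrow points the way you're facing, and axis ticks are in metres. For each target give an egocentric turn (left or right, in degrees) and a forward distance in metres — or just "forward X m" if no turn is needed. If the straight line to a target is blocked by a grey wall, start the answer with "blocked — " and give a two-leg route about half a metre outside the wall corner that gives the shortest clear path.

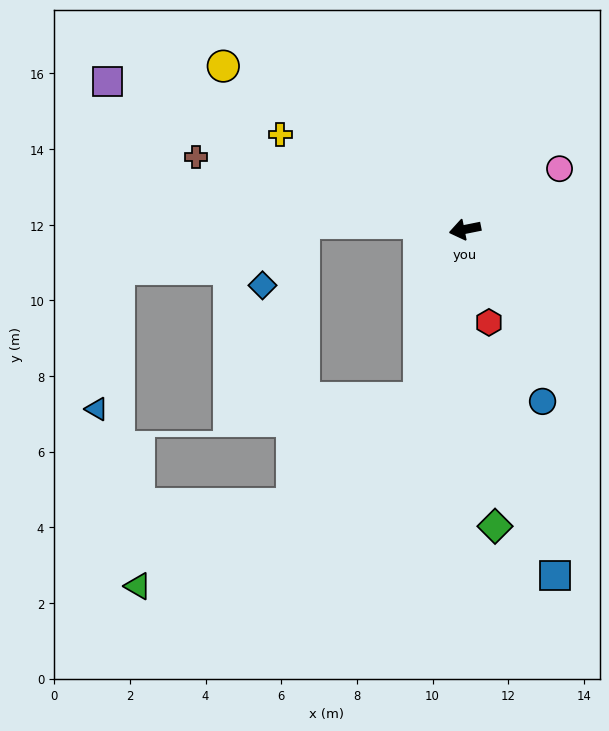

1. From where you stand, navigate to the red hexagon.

turn left 93°, forward 2.5 m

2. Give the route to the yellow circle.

turn right 45°, forward 7.7 m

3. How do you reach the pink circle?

turn right 159°, forward 3.0 m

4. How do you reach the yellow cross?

turn right 39°, forward 5.5 m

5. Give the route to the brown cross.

turn right 26°, forward 7.4 m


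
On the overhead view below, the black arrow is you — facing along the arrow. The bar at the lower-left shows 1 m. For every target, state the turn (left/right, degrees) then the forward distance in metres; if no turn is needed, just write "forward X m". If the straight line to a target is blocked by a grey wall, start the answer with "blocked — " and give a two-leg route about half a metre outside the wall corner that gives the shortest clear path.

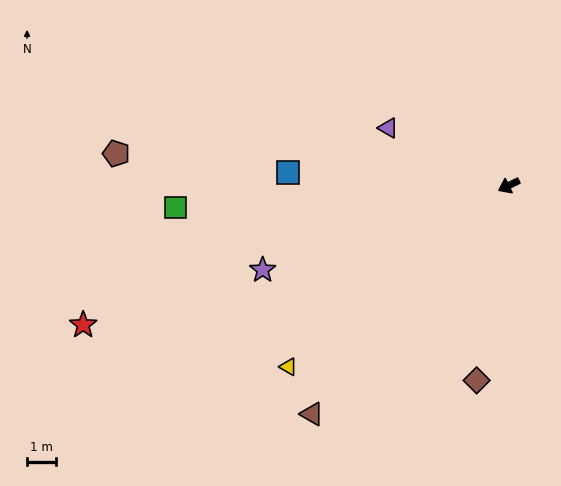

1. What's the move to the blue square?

turn right 29°, forward 7.6 m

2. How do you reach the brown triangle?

turn left 23°, forward 10.3 m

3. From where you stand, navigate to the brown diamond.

turn left 55°, forward 6.7 m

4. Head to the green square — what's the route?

turn right 22°, forward 11.4 m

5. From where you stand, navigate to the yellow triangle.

turn left 13°, forward 9.8 m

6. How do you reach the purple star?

turn right 7°, forward 8.9 m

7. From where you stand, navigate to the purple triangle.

turn right 52°, forward 4.6 m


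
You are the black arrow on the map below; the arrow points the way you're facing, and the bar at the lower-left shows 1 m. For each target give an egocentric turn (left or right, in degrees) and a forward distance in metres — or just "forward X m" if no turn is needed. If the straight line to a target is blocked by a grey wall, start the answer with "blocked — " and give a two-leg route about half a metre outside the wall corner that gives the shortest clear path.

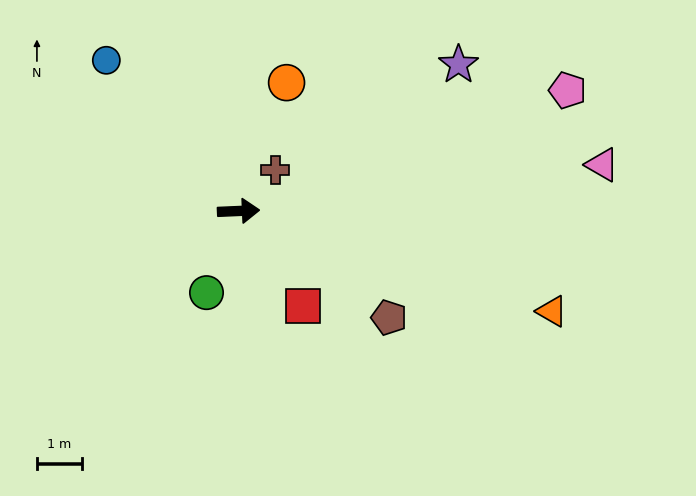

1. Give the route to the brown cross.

turn left 46°, forward 1.2 m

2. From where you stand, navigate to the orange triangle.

turn right 20°, forward 7.4 m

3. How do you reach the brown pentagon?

turn right 38°, forward 4.1 m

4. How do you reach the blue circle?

turn left 129°, forward 4.5 m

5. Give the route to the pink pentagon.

turn left 18°, forward 7.8 m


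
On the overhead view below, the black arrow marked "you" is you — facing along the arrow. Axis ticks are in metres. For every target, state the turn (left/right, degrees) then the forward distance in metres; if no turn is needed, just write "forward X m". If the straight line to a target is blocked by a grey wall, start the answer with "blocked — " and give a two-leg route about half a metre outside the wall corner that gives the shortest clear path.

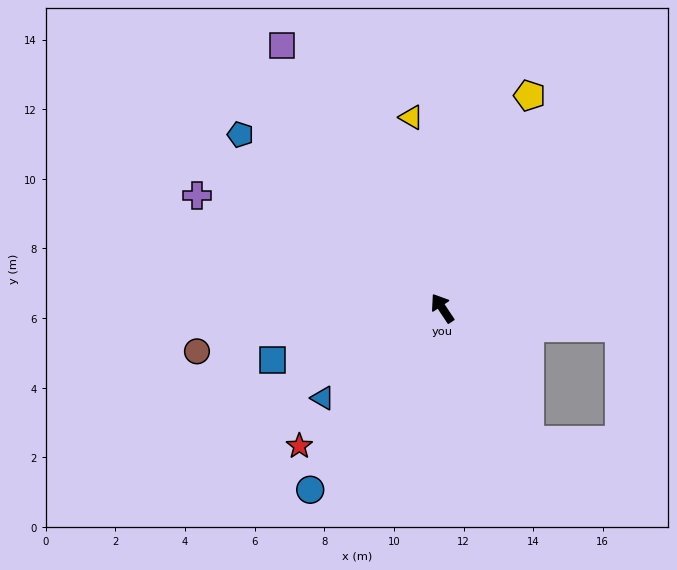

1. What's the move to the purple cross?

turn left 32°, forward 7.8 m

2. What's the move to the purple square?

turn right 2°, forward 8.8 m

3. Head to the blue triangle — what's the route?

turn left 93°, forward 4.3 m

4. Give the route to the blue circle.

turn left 110°, forward 6.4 m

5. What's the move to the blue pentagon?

turn left 16°, forward 7.6 m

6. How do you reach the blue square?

turn left 73°, forward 5.1 m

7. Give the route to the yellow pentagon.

turn right 56°, forward 6.6 m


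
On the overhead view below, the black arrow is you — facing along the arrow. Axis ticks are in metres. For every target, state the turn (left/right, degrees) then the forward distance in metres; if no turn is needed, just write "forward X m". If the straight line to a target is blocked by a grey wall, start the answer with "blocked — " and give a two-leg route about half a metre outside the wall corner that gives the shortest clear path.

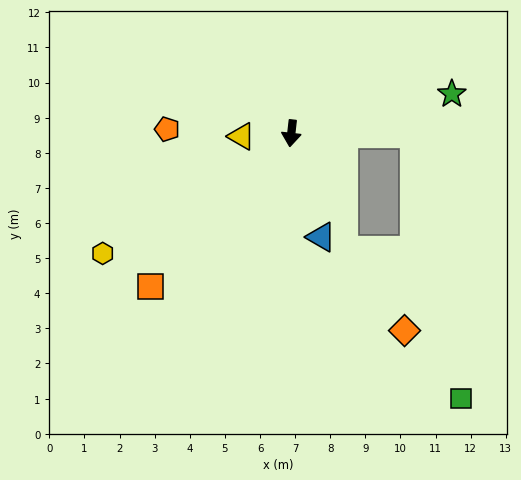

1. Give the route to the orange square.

turn right 36°, forward 5.9 m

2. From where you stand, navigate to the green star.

turn left 110°, forward 4.7 m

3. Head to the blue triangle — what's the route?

turn left 22°, forward 3.1 m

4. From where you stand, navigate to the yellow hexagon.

turn right 51°, forward 6.4 m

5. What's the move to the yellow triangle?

turn right 80°, forward 1.4 m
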